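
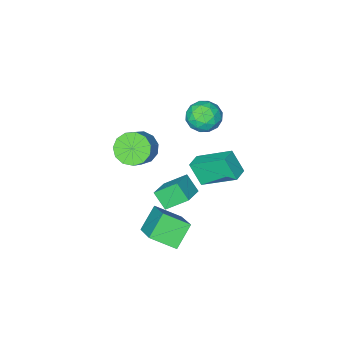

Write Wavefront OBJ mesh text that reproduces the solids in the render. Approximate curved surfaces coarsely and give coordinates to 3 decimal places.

v -3.867 -1.934 2.538
v -3.47 -1.515 3.315
v -3.53 -3.345 3.125
v -3.133 -2.926 3.902
v -4.089 -2.881 3.764
v -4.297 -2.008 3.401
v -2.703 -2.852 3.039
v -2.911 -1.979 2.676
v -2.75 -2.083 3.624
v -3.607 -2.101 4.072
v -3.393 -2.759 2.368
v -4.25 -2.777 2.816
v -3.698 -1.601 2.875
v -3.302 -3.259 3.565
v -3.864 -3.232 3.484
v -3.631 -2.987 3.941
v -4.184 -1.89 2.925
v -3.951 -1.645 3.382
v -4.315 -2.447 3.646
v -3.049 -3.215 3.058
v -2.816 -2.97 3.515
v -3.369 -1.873 2.499
v -3.136 -1.628 2.956
v -2.685 -2.413 2.794
v -3.041 -1.688 3.513
v -2.843 -2.518 3.859
v -2.59 -2.474 3.351
v -2.713 -1.961 3.138
v -3.545 -1.699 3.777
v -3.347 -2.528 4.122
v -3.909 -2.501 4.041
v -4.032 -1.989 3.827
v -3.122 -2.032 3.959
v -3.653 -2.332 2.318
v -3.455 -3.161 2.663
v -2.968 -2.871 2.613
v -3.091 -2.359 2.399
v -4.157 -2.342 2.581
v -3.959 -3.172 2.927
v -4.287 -2.899 3.302
v -4.41 -2.386 3.089
v -3.878 -2.828 2.481
v 1.246 0.852 3.472
v 0.451 1.552 4.292
v 1.133 1.581 2.739
v 0.337 2.281 3.559
v 2.243 1.459 3.921
v 1.447 2.159 4.741
v 2.129 2.188 3.188
v 1.334 2.888 4.008
v -2.643 -0.883 0.177
v -2.432 -1.579 1.338
v -3.64 0.597 1.246
v -3.429 -0.099 2.407
v -1.891 -0.461 0.293
v -1.68 -1.157 1.454
v -2.888 1.019 1.362
v -2.677 0.323 2.523
v 0.083 0.642 -0.086
v 0.742 2.273 1.167
v 1.114 0.967 -1.052
v 1.773 2.598 0.202
v 1.007 -0.258 0.598
v 1.666 1.373 1.852
v 2.038 0.067 -0.367
v 2.697 1.698 0.886
v -0.931 -4.198 0.765
v -0.288 -4.059 0.067
v 0.575 -3.482 0.976
v -0.069 -3.622 1.675
v -0.597 -3.616 0.079
v 0.265 -3.039 0.989
v -1.013 -3.357 0.309
v -0.15 -2.781 1.219
v -1.403 -3.366 0.684
v -0.54 -2.789 1.594
v -1.643 -3.639 1.085
v -0.78 -3.062 1.995
v -1.657 -4.089 1.384
v -0.794 -3.513 2.294
v -1.441 -4.574 1.487
v -0.578 -3.998 2.396
v -1.063 -4.94 1.36
v -0.2 -4.363 2.27
v -0.643 -5.07 1.045
v 0.22 -4.494 1.954
v -0.315 -4.924 0.64
v 0.548 -4.347 1.55
v -0.183 -4.547 0.276
v 0.68 -3.97 1.185
f 1 38 17
f 38 12 41
f 17 41 6
f 38 41 17
f 1 17 13
f 17 6 18
f 13 18 2
f 17 18 13
f 1 13 22
f 13 2 23
f 22 23 8
f 13 23 22
f 1 22 34
f 22 8 37
f 34 37 11
f 22 37 34
f 1 34 38
f 34 11 42
f 38 42 12
f 34 42 38
f 2 18 29
f 18 6 32
f 29 32 10
f 18 32 29
f 6 41 19
f 41 12 40
f 19 40 5
f 41 40 19
f 12 42 39
f 42 11 35
f 39 35 3
f 42 35 39
f 11 37 36
f 37 8 24
f 36 24 7
f 37 24 36
f 8 23 28
f 23 2 25
f 28 25 9
f 23 25 28
f 4 30 16
f 30 10 31
f 16 31 5
f 30 31 16
f 4 16 14
f 16 5 15
f 14 15 3
f 16 15 14
f 4 14 21
f 14 3 20
f 21 20 7
f 14 20 21
f 4 21 26
f 21 7 27
f 26 27 9
f 21 27 26
f 4 26 30
f 26 9 33
f 30 33 10
f 26 33 30
f 5 31 19
f 31 10 32
f 19 32 6
f 31 32 19
f 3 15 39
f 15 5 40
f 39 40 12
f 15 40 39
f 7 20 36
f 20 3 35
f 36 35 11
f 20 35 36
f 9 27 28
f 27 7 24
f 28 24 8
f 27 24 28
f 10 33 29
f 33 9 25
f 29 25 2
f 33 25 29
f 44 46 43
f 47 44 43
f 43 46 45
f 45 47 43
f 44 50 46
f 48 44 47
f 48 50 44
f 46 50 45
f 49 47 45
f 45 50 49
f 49 48 47
f 50 48 49
f 52 54 51
f 55 52 51
f 51 54 53
f 53 55 51
f 52 58 54
f 56 52 55
f 56 58 52
f 54 58 53
f 57 55 53
f 53 58 57
f 57 56 55
f 58 56 57
f 60 62 59
f 63 60 59
f 59 62 61
f 61 63 59
f 60 66 62
f 64 60 63
f 64 66 60
f 62 66 61
f 65 63 61
f 61 66 65
f 65 64 63
f 66 64 65
f 68 67 71
f 68 71 69
f 69 71 72
f 69 72 70
f 71 67 73
f 71 73 72
f 72 73 74
f 72 74 70
f 73 67 75
f 73 75 74
f 74 75 76
f 74 76 70
f 75 67 77
f 75 77 76
f 76 77 78
f 76 78 70
f 77 67 79
f 77 79 78
f 78 79 80
f 78 80 70
f 79 67 81
f 79 81 80
f 80 81 82
f 80 82 70
f 81 67 83
f 81 83 82
f 82 83 84
f 82 84 70
f 83 67 85
f 83 85 84
f 84 85 86
f 84 86 70
f 85 67 87
f 85 87 86
f 86 87 88
f 86 88 70
f 87 67 89
f 87 89 88
f 88 89 90
f 88 90 70
f 89 67 68
f 89 68 90
f 90 68 69
f 90 69 70



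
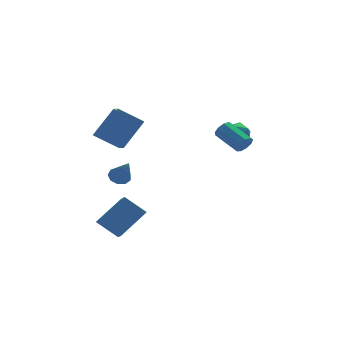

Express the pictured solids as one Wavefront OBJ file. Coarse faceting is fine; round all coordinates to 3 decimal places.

v -2.876 1.362 -0.936
v -2.739 0.317 -0.501
v -4.146 1.556 -0.068
v -4.009 0.511 0.366
v -1.771 2.109 0.514
v -1.634 1.064 0.948
v -3.041 2.303 1.381
v -2.904 1.258 1.816
v -3.196 -2.445 -1.141
v -2.682 -2.568 -1.381
v -2.824 -3.355 0.121
v -2.652 -2.243 -1.156
v -2.877 -2.013 -0.924
v -3.251 -1.985 -0.794
v -3.599 -2.172 -0.826
v -3.758 -2.487 -1.006
v -3.655 -2.783 -1.25
v -3.336 -2.921 -1.442
v -2.952 -2.836 -1.494
v 2.783 -2.695 0.742
v 3.063 -2.744 1.201
v 2.177 -1.654 1.857
v 1.897 -1.605 1.398
v 3.218 -2.487 0.985
v 2.333 -1.398 1.641
v 3.17 -2.328 0.655
v 2.284 -1.239 1.312
v 2.94 -2.34 0.366
v 2.054 -1.251 1.023
v 2.637 -2.518 0.252
v 1.751 -1.429 0.909
v 2.402 -2.779 0.368
v 1.516 -1.69 1.025
v 2.345 -3 0.658
v 1.46 -1.911 1.315
v 2.493 -3.078 0.988
v 1.608 -1.989 1.645
v 2.777 -2.977 1.202
v 1.891 -1.888 1.859
v 2.625 2.48 -0.253
v 3.375 2.458 0.053
v 2.985 1.642 -1.193
v 3.735 1.62 -0.887
v 3.12 1.288 -0.477
v 2.898 1.806 0.104
v 3.462 2.294 -1.244
v 3.24 2.812 -0.663
v 3.892 2.343 -0.559
v 3.68 1.722 -0.085
v 2.68 2.378 -1.055
v 2.468 1.757 -0.581
v -4.341 -2.283 -4.265
v -4.272 -3.093 -3.772
v -3.024 -1.483 -3.137
v -2.955 -2.293 -2.644
v -3.325 -2.727 -5.136
v -3.256 -3.537 -4.643
v -2.008 -1.927 -4.008
v -1.939 -2.737 -3.515
f 2 4 1
f 5 2 1
f 1 4 3
f 3 5 1
f 2 8 4
f 6 2 5
f 6 8 2
f 4 8 3
f 7 5 3
f 3 8 7
f 7 6 5
f 8 6 7
f 10 9 12
f 10 12 11
f 12 9 13
f 12 13 11
f 13 9 14
f 13 14 11
f 14 9 15
f 14 15 11
f 15 9 16
f 15 16 11
f 16 9 17
f 16 17 11
f 17 9 18
f 17 18 11
f 18 9 19
f 18 19 11
f 19 9 10
f 19 10 11
f 21 20 24
f 21 24 22
f 22 24 25
f 22 25 23
f 24 20 26
f 24 26 25
f 25 26 27
f 25 27 23
f 26 20 28
f 26 28 27
f 27 28 29
f 27 29 23
f 28 20 30
f 28 30 29
f 29 30 31
f 29 31 23
f 30 20 32
f 30 32 31
f 31 32 33
f 31 33 23
f 32 20 34
f 32 34 33
f 33 34 35
f 33 35 23
f 34 20 36
f 34 36 35
f 35 36 37
f 35 37 23
f 36 20 38
f 36 38 37
f 37 38 39
f 37 39 23
f 38 20 21
f 38 21 39
f 39 21 22
f 39 22 23
f 40 51 45
f 40 45 41
f 40 41 47
f 40 47 50
f 40 50 51
f 41 45 49
f 45 51 44
f 51 50 42
f 50 47 46
f 47 41 48
f 43 49 44
f 43 44 42
f 43 42 46
f 43 46 48
f 43 48 49
f 44 49 45
f 42 44 51
f 46 42 50
f 48 46 47
f 49 48 41
f 53 55 52
f 56 53 52
f 52 55 54
f 54 56 52
f 53 59 55
f 57 53 56
f 57 59 53
f 55 59 54
f 58 56 54
f 54 59 58
f 58 57 56
f 59 57 58



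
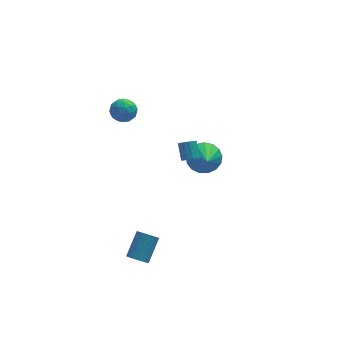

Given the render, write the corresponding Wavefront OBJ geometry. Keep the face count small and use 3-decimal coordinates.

v -2.754 -4.123 -3.806
v -2.34 -3.964 -4.268
v -1.592 -2.917 -3.235
v -2.006 -3.077 -2.774
v -2.535 -3.788 -4.305
v -1.787 -2.741 -3.273
v -2.769 -3.669 -4.257
v -2.02 -2.622 -3.224
v -2.999 -3.629 -4.13
v -2.251 -2.582 -3.097
v -3.188 -3.674 -3.948
v -2.439 -2.627 -2.915
v -3.301 -3.797 -3.741
v -2.553 -2.751 -2.708
v -3.32 -3.977 -3.545
v -2.571 -2.93 -2.512
v -3.241 -4.182 -3.395
v -2.492 -3.135 -2.362
v -3.078 -4.377 -3.316
v -2.329 -3.33 -2.283
v -2.858 -4.528 -3.321
v -2.11 -3.481 -2.288
v -2.621 -4.609 -3.411
v -1.873 -3.562 -2.378
v -2.407 -4.606 -3.569
v -1.659 -3.559 -2.536
v -2.253 -4.52 -3.768
v -1.505 -3.473 -2.735
v -2.185 -4.365 -3.973
v -1.437 -3.318 -2.941
v -2.216 -4.169 -4.15
v -1.468 -3.122 -3.118
v -2.8 3.209 2.992
v -1.981 3.198 2.939
v -2.819 1.882 2.961
v -2 1.871 2.908
v -2.363 2.114 3.603
v -2.351 2.934 3.621
v -2.449 2.146 2.279
v -2.437 2.966 2.297
v -1.764 2.541 2.498
v -1.711 2.522 3.316
v -3.089 2.558 2.584
v -3.036 2.539 3.402
v -2.389 3.32 2.968
v -2.411 1.76 2.932
v -2.624 1.903 3.34
v -2.143 1.897 3.309
v -2.606 3.165 3.369
v -2.125 3.158 3.338
v -2.35 2.521 3.728
v -2.675 1.922 2.562
v -2.194 1.915 2.531
v -2.657 3.183 2.591
v -2.176 3.177 2.56
v -2.45 2.559 2.172
v -1.78 2.927 2.678
v -1.792 2.148 2.66
v -2.055 2.309 2.29
v -2.048 2.791 2.301
v -1.749 2.916 3.158
v -1.76 2.136 3.141
v -1.974 2.279 3.549
v -1.967 2.761 3.56
v -1.622 2.53 2.899
v -3.04 2.944 2.759
v -3.051 2.164 2.742
v -2.833 2.319 2.34
v -2.826 2.801 2.351
v -3.008 2.932 3.24
v -3.02 2.153 3.222
v -2.752 2.289 3.599
v -2.745 2.771 3.61
v -3.178 2.55 3.001
v 0.389 -2.669 3.226
v 0.589 -2.348 2.885
v 0.552 -1.55 3.612
v 0.351 -1.871 3.954
v 0.328 -2.329 2.851
v 0.291 -1.532 3.578
v 0.083 -2.401 2.918
v 0.046 -1.604 3.645
v -0.08 -2.545 3.067
v -0.117 -1.748 3.795
v -0.118 -2.722 3.259
v -0.155 -1.925 3.987
v -0.02 -2.885 3.442
v -0.057 -2.088 4.17
v 0.188 -2.99 3.568
v 0.151 -2.192 4.295
v 0.449 -3.008 3.602
v 0.412 -2.211 4.329
v 0.694 -2.936 3.535
v 0.657 -2.139 4.262
v 0.857 -2.792 3.385
v 0.82 -1.995 4.113
v 0.895 -2.615 3.193
v 0.858 -1.818 3.921
v 0.797 -2.452 3.01
v 0.76 -1.655 3.738
v 2.418 3.944 -3.729
v 3.023 3.397 -4.407
v 2.342 2.596 -2.711
v 3.358 3.615 -4.094
v 3.477 3.907 -3.697
v 3.354 4.208 -3.308
v 3.017 4.449 -3.015
v 2.542 4.574 -2.885
v 2.039 4.554 -2.949
v 1.623 4.394 -3.192
v 1.389 4.132 -3.557
v 1.391 3.826 -3.962
v 1.628 3.547 -4.313
v 2.046 3.359 -4.531
v 2.549 3.305 -4.565
f 2 1 5
f 2 5 3
f 3 5 6
f 3 6 4
f 5 1 7
f 5 7 6
f 6 7 8
f 6 8 4
f 7 1 9
f 7 9 8
f 8 9 10
f 8 10 4
f 9 1 11
f 9 11 10
f 10 11 12
f 10 12 4
f 11 1 13
f 11 13 12
f 12 13 14
f 12 14 4
f 13 1 15
f 13 15 14
f 14 15 16
f 14 16 4
f 15 1 17
f 15 17 16
f 16 17 18
f 16 18 4
f 17 1 19
f 17 19 18
f 18 19 20
f 18 20 4
f 19 1 21
f 19 21 20
f 20 21 22
f 20 22 4
f 21 1 23
f 21 23 22
f 22 23 24
f 22 24 4
f 23 1 25
f 23 25 24
f 24 25 26
f 24 26 4
f 25 1 27
f 25 27 26
f 26 27 28
f 26 28 4
f 27 1 29
f 27 29 28
f 28 29 30
f 28 30 4
f 29 1 31
f 29 31 30
f 30 31 32
f 30 32 4
f 31 1 2
f 31 2 32
f 32 2 3
f 32 3 4
f 33 70 49
f 70 44 73
f 49 73 38
f 70 73 49
f 33 49 45
f 49 38 50
f 45 50 34
f 49 50 45
f 33 45 54
f 45 34 55
f 54 55 40
f 45 55 54
f 33 54 66
f 54 40 69
f 66 69 43
f 54 69 66
f 33 66 70
f 66 43 74
f 70 74 44
f 66 74 70
f 34 50 61
f 50 38 64
f 61 64 42
f 50 64 61
f 38 73 51
f 73 44 72
f 51 72 37
f 73 72 51
f 44 74 71
f 74 43 67
f 71 67 35
f 74 67 71
f 43 69 68
f 69 40 56
f 68 56 39
f 69 56 68
f 40 55 60
f 55 34 57
f 60 57 41
f 55 57 60
f 36 62 48
f 62 42 63
f 48 63 37
f 62 63 48
f 36 48 46
f 48 37 47
f 46 47 35
f 48 47 46
f 36 46 53
f 46 35 52
f 53 52 39
f 46 52 53
f 36 53 58
f 53 39 59
f 58 59 41
f 53 59 58
f 36 58 62
f 58 41 65
f 62 65 42
f 58 65 62
f 37 63 51
f 63 42 64
f 51 64 38
f 63 64 51
f 35 47 71
f 47 37 72
f 71 72 44
f 47 72 71
f 39 52 68
f 52 35 67
f 68 67 43
f 52 67 68
f 41 59 60
f 59 39 56
f 60 56 40
f 59 56 60
f 42 65 61
f 65 41 57
f 61 57 34
f 65 57 61
f 76 75 79
f 76 79 77
f 77 79 80
f 77 80 78
f 79 75 81
f 79 81 80
f 80 81 82
f 80 82 78
f 81 75 83
f 81 83 82
f 82 83 84
f 82 84 78
f 83 75 85
f 83 85 84
f 84 85 86
f 84 86 78
f 85 75 87
f 85 87 86
f 86 87 88
f 86 88 78
f 87 75 89
f 87 89 88
f 88 89 90
f 88 90 78
f 89 75 91
f 89 91 90
f 90 91 92
f 90 92 78
f 91 75 93
f 91 93 92
f 92 93 94
f 92 94 78
f 93 75 95
f 93 95 94
f 94 95 96
f 94 96 78
f 95 75 97
f 95 97 96
f 96 97 98
f 96 98 78
f 97 75 99
f 97 99 98
f 98 99 100
f 98 100 78
f 99 75 76
f 99 76 100
f 100 76 77
f 100 77 78
f 102 101 104
f 102 104 103
f 104 101 105
f 104 105 103
f 105 101 106
f 105 106 103
f 106 101 107
f 106 107 103
f 107 101 108
f 107 108 103
f 108 101 109
f 108 109 103
f 109 101 110
f 109 110 103
f 110 101 111
f 110 111 103
f 111 101 112
f 111 112 103
f 112 101 113
f 112 113 103
f 113 101 114
f 113 114 103
f 114 101 115
f 114 115 103
f 115 101 102
f 115 102 103



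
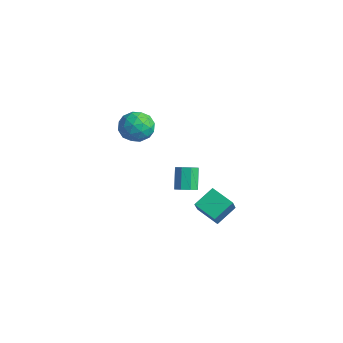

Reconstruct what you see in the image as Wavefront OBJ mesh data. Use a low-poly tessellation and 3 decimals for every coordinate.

v 3.975 -1.598 -0.023
v 2.765 -1.971 0.499
v 3.935 -0.458 0.7
v 2.725 -0.831 1.222
v 4.695 -2.309 1.138
v 3.485 -2.682 1.66
v 4.655 -1.169 1.861
v 3.445 -1.542 2.383
v 1.884 -2.053 1.528
v 2.415 -2.148 1.872
v 1.787 -1.662 2.976
v 1.256 -1.567 2.632
v 2.401 -1.703 1.668
v 1.773 -1.217 2.772
v 2.084 -1.463 1.382
v 1.456 -0.977 2.486
v 1.65 -1.569 1.181
v 1.022 -1.082 2.285
v 1.353 -1.958 1.184
v 0.725 -1.472 2.288
v 1.367 -2.403 1.388
v 0.739 -1.917 2.492
v 1.684 -2.643 1.674
v 1.056 -2.157 2.778
v 2.118 -2.538 1.875
v 1.49 -2.051 2.979
v -2.83 -1.045 4.054
v -2.217 -1.883 4.135
v -3.663 -1.777 2.785
v -3.05 -2.615 2.866
v -3.736 -2.397 3.618
v -3.221 -1.945 4.402
v -2.659 -1.715 2.518
v -2.144 -1.263 3.302
v -2.111 -2.297 3.186
v -2.777 -2.718 3.866
v -3.103 -0.942 3.054
v -3.769 -1.363 3.734
v -2.451 -1.4 4.205
v -3.429 -2.26 2.715
v -3.833 -2.132 3.157
v -3.472 -2.625 3.204
v -3.041 -1.436 4.363
v -2.681 -1.928 4.41
v -3.573 -2.231 4.107
v -3.199 -1.732 2.51
v -2.839 -2.224 2.557
v -2.408 -1.035 3.716
v -2.047 -1.528 3.763
v -2.307 -1.429 2.813
v -2.028 -2.135 3.695
v -2.517 -2.566 2.95
v -2.287 -2.037 2.745
v -1.985 -1.771 3.206
v -2.419 -2.383 4.095
v -2.909 -2.813 3.35
v -3.312 -2.685 3.792
v -3.01 -2.42 4.252
v -2.357 -2.626 3.537
v -2.971 -0.847 3.57
v -3.461 -1.277 2.825
v -2.87 -1.24 2.668
v -2.568 -0.975 3.128
v -3.363 -1.094 3.97
v -3.852 -1.525 3.225
v -3.895 -1.889 3.714
v -3.593 -1.623 4.175
v -3.523 -1.034 3.383
f 2 4 1
f 5 2 1
f 1 4 3
f 3 5 1
f 2 8 4
f 6 2 5
f 6 8 2
f 4 8 3
f 7 5 3
f 3 8 7
f 7 6 5
f 8 6 7
f 10 9 13
f 10 13 11
f 11 13 14
f 11 14 12
f 13 9 15
f 13 15 14
f 14 15 16
f 14 16 12
f 15 9 17
f 15 17 16
f 16 17 18
f 16 18 12
f 17 9 19
f 17 19 18
f 18 19 20
f 18 20 12
f 19 9 21
f 19 21 20
f 20 21 22
f 20 22 12
f 21 9 23
f 21 23 22
f 22 23 24
f 22 24 12
f 23 9 25
f 23 25 24
f 24 25 26
f 24 26 12
f 25 9 10
f 25 10 26
f 26 10 11
f 26 11 12
f 27 64 43
f 64 38 67
f 43 67 32
f 64 67 43
f 27 43 39
f 43 32 44
f 39 44 28
f 43 44 39
f 27 39 48
f 39 28 49
f 48 49 34
f 39 49 48
f 27 48 60
f 48 34 63
f 60 63 37
f 48 63 60
f 27 60 64
f 60 37 68
f 64 68 38
f 60 68 64
f 28 44 55
f 44 32 58
f 55 58 36
f 44 58 55
f 32 67 45
f 67 38 66
f 45 66 31
f 67 66 45
f 38 68 65
f 68 37 61
f 65 61 29
f 68 61 65
f 37 63 62
f 63 34 50
f 62 50 33
f 63 50 62
f 34 49 54
f 49 28 51
f 54 51 35
f 49 51 54
f 30 56 42
f 56 36 57
f 42 57 31
f 56 57 42
f 30 42 40
f 42 31 41
f 40 41 29
f 42 41 40
f 30 40 47
f 40 29 46
f 47 46 33
f 40 46 47
f 30 47 52
f 47 33 53
f 52 53 35
f 47 53 52
f 30 52 56
f 52 35 59
f 56 59 36
f 52 59 56
f 31 57 45
f 57 36 58
f 45 58 32
f 57 58 45
f 29 41 65
f 41 31 66
f 65 66 38
f 41 66 65
f 33 46 62
f 46 29 61
f 62 61 37
f 46 61 62
f 35 53 54
f 53 33 50
f 54 50 34
f 53 50 54
f 36 59 55
f 59 35 51
f 55 51 28
f 59 51 55



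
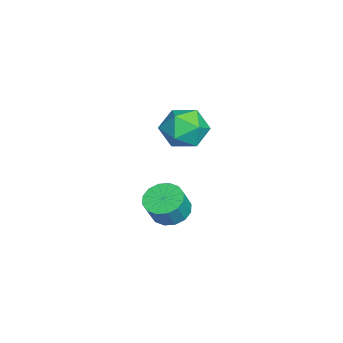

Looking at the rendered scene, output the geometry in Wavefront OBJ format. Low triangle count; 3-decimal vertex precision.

v -2.13 0.322 -3.4
v -1.439 0.147 -3.805
v -0.939 -0.097 -2.844
v -1.63 0.078 -2.44
v -1.411 0.561 -3.714
v -0.911 0.316 -2.754
v -1.576 0.911 -3.539
v -1.076 0.666 -2.579
v -1.89 1.103 -3.327
v -1.389 0.858 -2.366
v -2.267 1.086 -3.134
v -1.767 0.841 -2.174
v -2.609 0.864 -3.013
v -2.108 0.62 -2.053
v -2.821 0.497 -2.996
v -2.321 0.253 -2.035
v -2.849 0.084 -3.086
v -2.349 -0.161 -2.126
v -2.684 -0.266 -3.261
v -2.184 -0.511 -2.301
v -2.371 -0.458 -3.474
v -1.87 -0.703 -2.513
v -1.993 -0.441 -3.666
v -1.493 -0.686 -2.706
v -1.652 -0.22 -3.787
v -1.151 -0.464 -2.827
v -2.38 1.154 1.541
v -1.776 1.32 2.332
v -1.144 0.44 0.748
v -0.54 0.606 1.539
v -1.292 -0.063 1.61
v -2.056 0.378 2.101
v -0.864 1.382 0.979
v -1.628 1.823 1.47
v -0.839 1.461 1.985
v -1.104 0.568 2.375
v -1.816 1.192 0.705
v -2.081 0.299 1.095
f 2 1 5
f 2 5 3
f 3 5 6
f 3 6 4
f 5 1 7
f 5 7 6
f 6 7 8
f 6 8 4
f 7 1 9
f 7 9 8
f 8 9 10
f 8 10 4
f 9 1 11
f 9 11 10
f 10 11 12
f 10 12 4
f 11 1 13
f 11 13 12
f 12 13 14
f 12 14 4
f 13 1 15
f 13 15 14
f 14 15 16
f 14 16 4
f 15 1 17
f 15 17 16
f 16 17 18
f 16 18 4
f 17 1 19
f 17 19 18
f 18 19 20
f 18 20 4
f 19 1 21
f 19 21 20
f 20 21 22
f 20 22 4
f 21 1 23
f 21 23 22
f 22 23 24
f 22 24 4
f 23 1 25
f 23 25 24
f 24 25 26
f 24 26 4
f 25 1 2
f 25 2 26
f 26 2 3
f 26 3 4
f 27 38 32
f 27 32 28
f 27 28 34
f 27 34 37
f 27 37 38
f 28 32 36
f 32 38 31
f 38 37 29
f 37 34 33
f 34 28 35
f 30 36 31
f 30 31 29
f 30 29 33
f 30 33 35
f 30 35 36
f 31 36 32
f 29 31 38
f 33 29 37
f 35 33 34
f 36 35 28



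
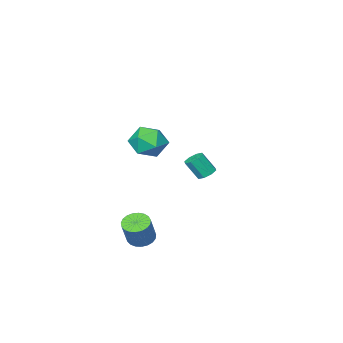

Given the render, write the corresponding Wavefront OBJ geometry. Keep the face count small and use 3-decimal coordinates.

v -4.212 -2.964 -2.84
v -3.664 -3.003 -3.104
v -3.16 -3.516 -1.985
v -3.708 -3.476 -1.72
v -3.729 -2.595 -2.888
v -3.225 -3.107 -1.769
v -4.077 -2.402 -2.643
v -3.573 -2.915 -1.524
v -4.504 -2.539 -2.514
v -4 -3.051 -1.394
v -4.76 -2.924 -2.575
v -4.256 -3.437 -1.456
v -4.695 -3.333 -2.791
v -4.191 -3.845 -1.672
v -4.347 -3.525 -3.036
v -3.843 -4.038 -1.917
v -3.92 -3.389 -3.166
v -3.416 -3.901 -2.046
v 3.038 2.07 2.876
v 3.563 1.309 3.42
v 1.957 0.871 2.24
v 2.482 0.11 2.784
v 1.896 0.838 3.31
v 2.564 1.579 3.703
v 2.956 0.601 1.957
v 3.624 1.342 2.35
v 3.512 0.401 2.852
v 2.857 0.548 3.688
v 2.663 1.632 1.972
v 2.008 1.779 2.808
v 2.231 -0.249 -4.536
v 2.899 -0.538 -4.756
v 3.536 -0.14 -3.343
v 2.869 0.149 -3.124
v 2.923 -0.238 -4.851
v 3.56 0.16 -3.439
v 2.827 0.06 -4.892
v 3.465 0.458 -3.48
v 2.629 0.305 -4.872
v 3.266 0.703 -3.459
v 2.361 0.454 -4.793
v 2.999 0.852 -3.381
v 2.072 0.482 -4.67
v 2.709 0.88 -3.258
v 1.809 0.383 -4.524
v 2.446 0.781 -3.111
v 1.62 0.175 -4.38
v 2.257 0.573 -2.967
v 1.537 -0.107 -4.263
v 2.174 0.291 -2.85
v 1.573 -0.413 -4.193
v 2.21 -0.015 -2.781
v 1.724 -0.691 -4.183
v 2.361 -0.292 -2.77
v 1.962 -0.892 -4.234
v 2.599 -0.494 -2.821
v 2.247 -0.982 -4.337
v 2.884 -0.584 -2.924
v 2.529 -0.946 -4.474
v 3.166 -0.548 -3.061
v 2.76 -0.789 -4.622
v 3.397 -0.391 -3.21
f 2 1 5
f 2 5 3
f 3 5 6
f 3 6 4
f 5 1 7
f 5 7 6
f 6 7 8
f 6 8 4
f 7 1 9
f 7 9 8
f 8 9 10
f 8 10 4
f 9 1 11
f 9 11 10
f 10 11 12
f 10 12 4
f 11 1 13
f 11 13 12
f 12 13 14
f 12 14 4
f 13 1 15
f 13 15 14
f 14 15 16
f 14 16 4
f 15 1 17
f 15 17 16
f 16 17 18
f 16 18 4
f 17 1 2
f 17 2 18
f 18 2 3
f 18 3 4
f 19 30 24
f 19 24 20
f 19 20 26
f 19 26 29
f 19 29 30
f 20 24 28
f 24 30 23
f 30 29 21
f 29 26 25
f 26 20 27
f 22 28 23
f 22 23 21
f 22 21 25
f 22 25 27
f 22 27 28
f 23 28 24
f 21 23 30
f 25 21 29
f 27 25 26
f 28 27 20
f 32 31 35
f 32 35 33
f 33 35 36
f 33 36 34
f 35 31 37
f 35 37 36
f 36 37 38
f 36 38 34
f 37 31 39
f 37 39 38
f 38 39 40
f 38 40 34
f 39 31 41
f 39 41 40
f 40 41 42
f 40 42 34
f 41 31 43
f 41 43 42
f 42 43 44
f 42 44 34
f 43 31 45
f 43 45 44
f 44 45 46
f 44 46 34
f 45 31 47
f 45 47 46
f 46 47 48
f 46 48 34
f 47 31 49
f 47 49 48
f 48 49 50
f 48 50 34
f 49 31 51
f 49 51 50
f 50 51 52
f 50 52 34
f 51 31 53
f 51 53 52
f 52 53 54
f 52 54 34
f 53 31 55
f 53 55 54
f 54 55 56
f 54 56 34
f 55 31 57
f 55 57 56
f 56 57 58
f 56 58 34
f 57 31 59
f 57 59 58
f 58 59 60
f 58 60 34
f 59 31 61
f 59 61 60
f 60 61 62
f 60 62 34
f 61 31 32
f 61 32 62
f 62 32 33
f 62 33 34



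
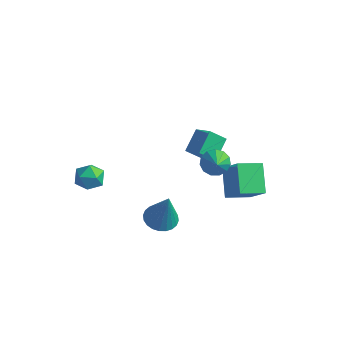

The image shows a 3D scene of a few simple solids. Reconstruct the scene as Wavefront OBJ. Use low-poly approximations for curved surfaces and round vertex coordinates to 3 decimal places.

v 3.204 0.296 -4.394
v 4.415 -0.163 -2.883
v 2.272 1.419 -3.306
v 3.483 0.96 -1.795
v 4.077 1.38 -4.765
v 5.288 0.921 -3.254
v 3.145 2.503 -3.677
v 4.356 2.044 -2.166
v -2.997 -2.966 -2.434
v -2.47 -3.007 -3.155
v -2.71 -4.353 -2.145
v -2.183 -4.394 -2.866
v -1.935 -3.908 -2.158
v -2.113 -3.05 -2.337
v -3.067 -4.31 -2.963
v -3.245 -3.452 -3.142
v -2.513 -3.837 -3.482
v -1.814 -3.589 -2.984
v -3.366 -3.771 -2.316
v -2.667 -3.523 -1.818
v 1.492 -3.064 -4.263
v 2.383 -2.926 -4.493
v 2.048 -3.136 -2.157
v 2.267 -2.584 -4.451
v 2.033 -2.316 -4.38
v 1.717 -2.162 -4.292
v 1.366 -2.145 -4.199
v 1.035 -2.267 -4.115
v 0.774 -2.512 -4.055
v 0.621 -2.84 -4.026
v 0.602 -3.202 -4.033
v 0.718 -3.543 -4.076
v 0.952 -3.811 -4.147
v 1.268 -3.966 -4.235
v 1.618 -3.983 -4.328
v 1.949 -3.86 -4.411
v 2.211 -3.616 -4.472
v 2.363 -3.288 -4.501
v 3.392 -0.974 -0.121
v 4.058 -0.566 -0.236
v 4.088 -1.846 0.821
v 3.847 -0.369 0.103
v 3.491 -0.364 0.371
v 3.104 -0.553 0.482
v 2.808 -0.876 0.403
v 2.697 -1.23 0.157
v 2.807 -1.503 -0.177
v 3.102 -1.608 -0.493
v 3.49 -1.512 -0.691
v 3.846 -1.245 -0.708
v 4.057 -0.892 -0.538
v 1.058 -0.252 -1.097
v 2.157 -0.592 -0.353
v 0.905 0.942 -0.326
v 2.004 0.602 0.418
v 1.716 0.298 -1.818
v 2.815 -0.042 -1.074
v 1.563 1.492 -1.047
v 2.662 1.152 -0.303
f 2 4 1
f 5 2 1
f 1 4 3
f 3 5 1
f 2 8 4
f 6 2 5
f 6 8 2
f 4 8 3
f 7 5 3
f 3 8 7
f 7 6 5
f 8 6 7
f 9 20 14
f 9 14 10
f 9 10 16
f 9 16 19
f 9 19 20
f 10 14 18
f 14 20 13
f 20 19 11
f 19 16 15
f 16 10 17
f 12 18 13
f 12 13 11
f 12 11 15
f 12 15 17
f 12 17 18
f 13 18 14
f 11 13 20
f 15 11 19
f 17 15 16
f 18 17 10
f 22 21 24
f 22 24 23
f 24 21 25
f 24 25 23
f 25 21 26
f 25 26 23
f 26 21 27
f 26 27 23
f 27 21 28
f 27 28 23
f 28 21 29
f 28 29 23
f 29 21 30
f 29 30 23
f 30 21 31
f 30 31 23
f 31 21 32
f 31 32 23
f 32 21 33
f 32 33 23
f 33 21 34
f 33 34 23
f 34 21 35
f 34 35 23
f 35 21 36
f 35 36 23
f 36 21 37
f 36 37 23
f 37 21 38
f 37 38 23
f 38 21 22
f 38 22 23
f 40 39 42
f 40 42 41
f 42 39 43
f 42 43 41
f 43 39 44
f 43 44 41
f 44 39 45
f 44 45 41
f 45 39 46
f 45 46 41
f 46 39 47
f 46 47 41
f 47 39 48
f 47 48 41
f 48 39 49
f 48 49 41
f 49 39 50
f 49 50 41
f 50 39 51
f 50 51 41
f 51 39 40
f 51 40 41
f 53 55 52
f 56 53 52
f 52 55 54
f 54 56 52
f 53 59 55
f 57 53 56
f 57 59 53
f 55 59 54
f 58 56 54
f 54 59 58
f 58 57 56
f 59 57 58



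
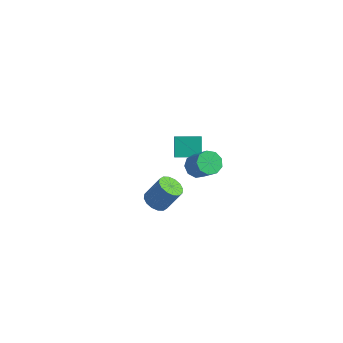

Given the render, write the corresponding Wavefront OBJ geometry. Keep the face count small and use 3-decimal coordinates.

v 0.44 2.985 -3.243
v 1.088 2.835 -3.834
v 2.308 2.406 -2.389
v 1.66 2.555 -1.797
v 1.092 3.419 -3.664
v 2.312 2.99 -2.219
v 0.791 3.801 -3.297
v 2.011 3.371 -1.852
v 0.326 3.8 -2.904
v 1.546 3.371 -1.459
v -0.086 3.418 -2.67
v 1.134 2.988 -1.225
v -0.252 2.833 -2.704
v 0.969 2.404 -1.258
v -0.094 2.319 -2.99
v 1.126 1.89 -1.544
v 0.314 2.117 -3.394
v 1.534 1.687 -1.948
v 0.78 2.32 -3.728
v 2.001 1.891 -2.282
v -2.31 4.353 -2.872
v -1.665 3.493 -1.784
v -0.929 5.361 -2.894
v -0.284 4.501 -1.806
v -1.676 3.459 -3.954
v -1.031 2.599 -2.866
v -0.295 4.467 -3.976
v 0.35 3.607 -2.888
v 2.338 -4.144 0.459
v 3.052 -4.004 0.06
v 3.757 -3.435 1.523
v 3.042 -3.576 1.921
v 2.831 -3.637 0.024
v 3.535 -3.069 1.487
v 2.477 -3.407 0.105
v 3.182 -2.838 1.567
v 2.087 -3.374 0.28
v 2.791 -2.805 1.743
v 1.763 -3.547 0.503
v 2.468 -2.978 1.966
v 1.594 -3.881 0.715
v 2.298 -3.312 2.177
v 1.623 -4.285 0.857
v 2.328 -3.716 2.32
v 1.845 -4.651 0.893
v 2.549 -4.083 2.356
v 2.198 -4.882 0.813
v 2.903 -4.313 2.275
v 2.589 -4.915 0.637
v 3.293 -4.346 2.1
v 2.912 -4.742 0.414
v 3.617 -4.173 1.877
v 3.082 -4.408 0.203
v 3.786 -3.839 1.665
f 2 1 5
f 2 5 3
f 3 5 6
f 3 6 4
f 5 1 7
f 5 7 6
f 6 7 8
f 6 8 4
f 7 1 9
f 7 9 8
f 8 9 10
f 8 10 4
f 9 1 11
f 9 11 10
f 10 11 12
f 10 12 4
f 11 1 13
f 11 13 12
f 12 13 14
f 12 14 4
f 13 1 15
f 13 15 14
f 14 15 16
f 14 16 4
f 15 1 17
f 15 17 16
f 16 17 18
f 16 18 4
f 17 1 19
f 17 19 18
f 18 19 20
f 18 20 4
f 19 1 2
f 19 2 20
f 20 2 3
f 20 3 4
f 22 24 21
f 25 22 21
f 21 24 23
f 23 25 21
f 22 28 24
f 26 22 25
f 26 28 22
f 24 28 23
f 27 25 23
f 23 28 27
f 27 26 25
f 28 26 27
f 30 29 33
f 30 33 31
f 31 33 34
f 31 34 32
f 33 29 35
f 33 35 34
f 34 35 36
f 34 36 32
f 35 29 37
f 35 37 36
f 36 37 38
f 36 38 32
f 37 29 39
f 37 39 38
f 38 39 40
f 38 40 32
f 39 29 41
f 39 41 40
f 40 41 42
f 40 42 32
f 41 29 43
f 41 43 42
f 42 43 44
f 42 44 32
f 43 29 45
f 43 45 44
f 44 45 46
f 44 46 32
f 45 29 47
f 45 47 46
f 46 47 48
f 46 48 32
f 47 29 49
f 47 49 48
f 48 49 50
f 48 50 32
f 49 29 51
f 49 51 50
f 50 51 52
f 50 52 32
f 51 29 53
f 51 53 52
f 52 53 54
f 52 54 32
f 53 29 30
f 53 30 54
f 54 30 31
f 54 31 32



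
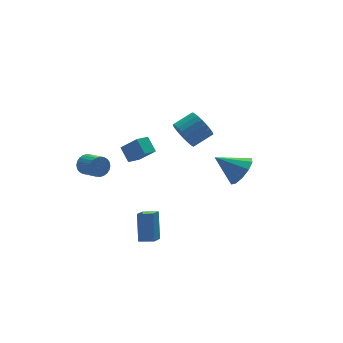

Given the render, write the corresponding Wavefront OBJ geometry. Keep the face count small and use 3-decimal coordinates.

v 4.605 -0.969 -1.696
v 5.078 -1.337 -0.821
v 3.335 -0.151 -0.664
v 5.34 -0.754 -0.963
v 5.321 -0.252 -1.384
v 5.028 -0.025 -1.925
v 4.574 -0.158 -2.378
v 4.132 -0.602 -2.57
v 3.871 -1.185 -2.429
v 3.89 -1.687 -2.008
v 4.182 -1.914 -1.467
v 4.636 -1.781 -1.014
v -3.19 2.683 -1.096
v -2.812 2.979 -0.6
v -2.492 1.813 -0.149
v -2.87 1.517 -0.644
v -3.052 2.96 -0.479
v -2.731 1.794 -0.028
v -3.312 2.898 -0.452
v -2.992 1.733 -0
v -3.555 2.804 -0.523
v -3.234 1.639 -0.071
v -3.741 2.692 -0.681
v -3.421 1.527 -0.229
v -3.844 2.578 -0.902
v -3.524 1.413 -0.45
v -3.847 2.48 -1.153
v -3.527 1.315 -0.701
v -3.751 2.413 -1.395
v -3.43 1.248 -0.943
v -3.568 2.387 -1.591
v -3.248 1.221 -1.14
v -3.329 2.406 -1.712
v -3.008 1.24 -1.261
v -3.068 2.467 -1.74
v -2.748 1.302 -1.288
v -2.826 2.561 -1.669
v -2.505 1.396 -1.217
v -2.639 2.673 -1.511
v -2.319 1.508 -1.059
v -2.536 2.787 -1.29
v -2.216 1.622 -0.838
v -2.533 2.885 -1.039
v -2.213 1.72 -0.587
v -2.63 2.952 -0.797
v -2.309 1.787 -0.345
v -2.203 -4.226 -3.031
v -1.873 -3.346 -1.508
v -2.919 -3.731 -3.162
v -2.589 -2.851 -1.639
v -1.491 -3.369 -3.681
v -1.161 -2.489 -2.158
v -2.207 -2.874 -3.812
v -1.877 -1.994 -2.289
v 2.189 1.506 0.443
v 2.565 1.804 -0.388
v 3.807 1.893 0.206
v 3.431 1.594 1.037
v 2.458 2.149 -0.217
v 3.701 2.237 0.377
v 2.305 2.382 0.069
v 3.548 2.47 0.663
v 2.132 2.464 0.419
v 3.375 2.552 1.013
v 1.969 2.38 0.773
v 3.211 2.468 1.367
v 1.843 2.145 1.071
v 3.086 2.233 1.665
v 1.778 1.799 1.26
v 3.02 1.888 1.853
v 1.783 1.403 1.307
v 3.026 1.491 1.901
v 1.859 1.025 1.205
v 3.101 1.113 1.799
v 1.991 0.729 0.972
v 3.234 0.817 1.566
v 2.158 0.568 0.647
v 3.4 0.656 1.241
v 2.33 0.569 0.287
v 3.573 0.658 0.88
v 2.478 0.732 -0.047
v 3.72 0.821 0.547
v 2.575 1.029 -0.295
v 3.818 1.117 0.299
v 2.606 1.408 -0.416
v 3.849 1.497 0.178
v -1.74 -2.024 2.436
v -1.842 -1.23 3.115
v -2.367 -1.272 1.463
v -2.468 -0.478 2.143
v -0.952 -1.702 2.177
v -1.053 -0.908 2.857
v -1.578 -0.95 1.205
v -1.68 -0.156 1.884
f 2 1 4
f 2 4 3
f 4 1 5
f 4 5 3
f 5 1 6
f 5 6 3
f 6 1 7
f 6 7 3
f 7 1 8
f 7 8 3
f 8 1 9
f 8 9 3
f 9 1 10
f 9 10 3
f 10 1 11
f 10 11 3
f 11 1 12
f 11 12 3
f 12 1 2
f 12 2 3
f 14 13 17
f 14 17 15
f 15 17 18
f 15 18 16
f 17 13 19
f 17 19 18
f 18 19 20
f 18 20 16
f 19 13 21
f 19 21 20
f 20 21 22
f 20 22 16
f 21 13 23
f 21 23 22
f 22 23 24
f 22 24 16
f 23 13 25
f 23 25 24
f 24 25 26
f 24 26 16
f 25 13 27
f 25 27 26
f 26 27 28
f 26 28 16
f 27 13 29
f 27 29 28
f 28 29 30
f 28 30 16
f 29 13 31
f 29 31 30
f 30 31 32
f 30 32 16
f 31 13 33
f 31 33 32
f 32 33 34
f 32 34 16
f 33 13 35
f 33 35 34
f 34 35 36
f 34 36 16
f 35 13 37
f 35 37 36
f 36 37 38
f 36 38 16
f 37 13 39
f 37 39 38
f 38 39 40
f 38 40 16
f 39 13 41
f 39 41 40
f 40 41 42
f 40 42 16
f 41 13 43
f 41 43 42
f 42 43 44
f 42 44 16
f 43 13 45
f 43 45 44
f 44 45 46
f 44 46 16
f 45 13 14
f 45 14 46
f 46 14 15
f 46 15 16
f 48 50 47
f 51 48 47
f 47 50 49
f 49 51 47
f 48 54 50
f 52 48 51
f 52 54 48
f 50 54 49
f 53 51 49
f 49 54 53
f 53 52 51
f 54 52 53
f 56 55 59
f 56 59 57
f 57 59 60
f 57 60 58
f 59 55 61
f 59 61 60
f 60 61 62
f 60 62 58
f 61 55 63
f 61 63 62
f 62 63 64
f 62 64 58
f 63 55 65
f 63 65 64
f 64 65 66
f 64 66 58
f 65 55 67
f 65 67 66
f 66 67 68
f 66 68 58
f 67 55 69
f 67 69 68
f 68 69 70
f 68 70 58
f 69 55 71
f 69 71 70
f 70 71 72
f 70 72 58
f 71 55 73
f 71 73 72
f 72 73 74
f 72 74 58
f 73 55 75
f 73 75 74
f 74 75 76
f 74 76 58
f 75 55 77
f 75 77 76
f 76 77 78
f 76 78 58
f 77 55 79
f 77 79 78
f 78 79 80
f 78 80 58
f 79 55 81
f 79 81 80
f 80 81 82
f 80 82 58
f 81 55 83
f 81 83 82
f 82 83 84
f 82 84 58
f 83 55 85
f 83 85 84
f 84 85 86
f 84 86 58
f 85 55 56
f 85 56 86
f 86 56 57
f 86 57 58
f 88 90 87
f 91 88 87
f 87 90 89
f 89 91 87
f 88 94 90
f 92 88 91
f 92 94 88
f 90 94 89
f 93 91 89
f 89 94 93
f 93 92 91
f 94 92 93



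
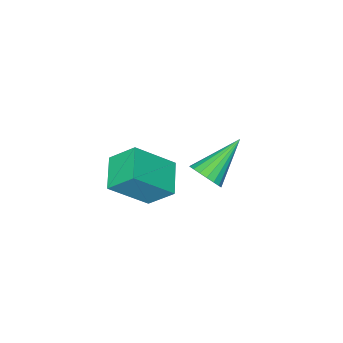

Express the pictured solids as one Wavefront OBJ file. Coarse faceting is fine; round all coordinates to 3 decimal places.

v 2.931 -1.15 -1.681
v 2.505 -0.309 -0.801
v 3.84 -0.225 -2.125
v 3.413 0.616 -1.245
v 4.187 -1.796 -0.455
v 3.76 -0.955 0.425
v 5.095 -0.871 -0.899
v 4.669 -0.03 -0.019
v 0.991 -0.42 -2.672
v 1.285 -0.887 -2.225
v -0.651 -0.38 -1.548
v 1.374 -0.608 -2.106
v 1.388 -0.293 -2.098
v 1.322 -0.002 -2.204
v 1.191 0.205 -2.403
v 1.02 0.289 -2.655
v 0.843 0.232 -2.911
v 0.696 0.046 -3.119
v 0.607 -0.233 -3.239
v 0.593 -0.548 -3.247
v 0.659 -0.839 -3.141
v 0.79 -1.046 -2.942
v 0.961 -1.13 -2.69
v 1.138 -1.073 -2.434
f 2 4 1
f 5 2 1
f 1 4 3
f 3 5 1
f 2 8 4
f 6 2 5
f 6 8 2
f 4 8 3
f 7 5 3
f 3 8 7
f 7 6 5
f 8 6 7
f 10 9 12
f 10 12 11
f 12 9 13
f 12 13 11
f 13 9 14
f 13 14 11
f 14 9 15
f 14 15 11
f 15 9 16
f 15 16 11
f 16 9 17
f 16 17 11
f 17 9 18
f 17 18 11
f 18 9 19
f 18 19 11
f 19 9 20
f 19 20 11
f 20 9 21
f 20 21 11
f 21 9 22
f 21 22 11
f 22 9 23
f 22 23 11
f 23 9 24
f 23 24 11
f 24 9 10
f 24 10 11



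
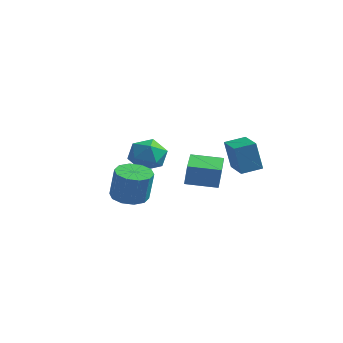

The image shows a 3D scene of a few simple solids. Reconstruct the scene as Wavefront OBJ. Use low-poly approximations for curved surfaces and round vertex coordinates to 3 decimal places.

v 0.419 1.138 -2.744
v 0.211 0.948 -1.414
v 0.926 1.871 -2.56
v 0.717 1.681 -1.23
v 1.383 0.459 -2.69
v 1.174 0.269 -1.36
v 1.889 1.192 -2.506
v 1.681 1.002 -1.176
v -3.807 2.118 -3.141
v -3.087 1.669 -2.828
v -4.513 0.851 -3.332
v -3.793 0.402 -3.019
v -4.285 0.914 -2.459
v -3.848 1.697 -2.341
v -3.752 0.823 -3.819
v -3.315 1.606 -3.701
v -3.053 0.869 -3.247
v -3.382 0.925 -2.407
v -4.218 1.595 -3.753
v -4.547 1.651 -2.913
v -0.072 -1.04 -2.441
v 0.023 -0.983 -1.537
v 1.009 -0.355 -2.598
v 1.104 -0.298 -1.694
v 0.816 -2.442 -2.446
v 0.911 -2.385 -1.542
v 1.897 -1.757 -2.603
v 1.992 -1.7 -1.699
v -2.463 -1.615 -4.135
v -1.835 -1.169 -4.254
v -1.509 -1.258 -2.864
v -2.137 -1.705 -2.745
v -2.206 -0.879 -4.148
v -1.879 -0.968 -2.759
v -2.675 -0.871 -4.037
v -2.348 -0.96 -2.648
v -3.063 -1.147 -3.964
v -2.737 -1.236 -2.574
v -3.222 -1.602 -3.956
v -2.896 -1.691 -2.566
v -3.091 -2.062 -4.016
v -2.765 -2.151 -2.626
v -2.721 -2.352 -4.121
v -2.394 -2.441 -2.732
v -2.252 -2.36 -4.232
v -1.925 -2.449 -2.843
v -1.863 -2.084 -4.306
v -1.537 -2.173 -2.916
v -1.704 -1.629 -4.314
v -1.378 -1.718 -2.924
f 2 4 1
f 5 2 1
f 1 4 3
f 3 5 1
f 2 8 4
f 6 2 5
f 6 8 2
f 4 8 3
f 7 5 3
f 3 8 7
f 7 6 5
f 8 6 7
f 9 20 14
f 9 14 10
f 9 10 16
f 9 16 19
f 9 19 20
f 10 14 18
f 14 20 13
f 20 19 11
f 19 16 15
f 16 10 17
f 12 18 13
f 12 13 11
f 12 11 15
f 12 15 17
f 12 17 18
f 13 18 14
f 11 13 20
f 15 11 19
f 17 15 16
f 18 17 10
f 22 24 21
f 25 22 21
f 21 24 23
f 23 25 21
f 22 28 24
f 26 22 25
f 26 28 22
f 24 28 23
f 27 25 23
f 23 28 27
f 27 26 25
f 28 26 27
f 30 29 33
f 30 33 31
f 31 33 34
f 31 34 32
f 33 29 35
f 33 35 34
f 34 35 36
f 34 36 32
f 35 29 37
f 35 37 36
f 36 37 38
f 36 38 32
f 37 29 39
f 37 39 38
f 38 39 40
f 38 40 32
f 39 29 41
f 39 41 40
f 40 41 42
f 40 42 32
f 41 29 43
f 41 43 42
f 42 43 44
f 42 44 32
f 43 29 45
f 43 45 44
f 44 45 46
f 44 46 32
f 45 29 47
f 45 47 46
f 46 47 48
f 46 48 32
f 47 29 49
f 47 49 48
f 48 49 50
f 48 50 32
f 49 29 30
f 49 30 50
f 50 30 31
f 50 31 32



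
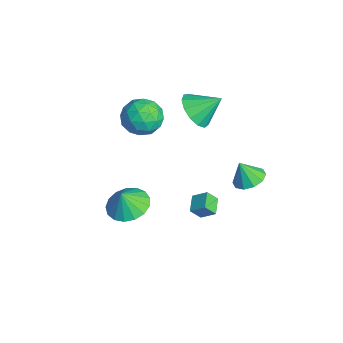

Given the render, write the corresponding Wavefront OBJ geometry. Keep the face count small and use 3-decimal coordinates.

v -2.791 -0.977 3.52
v -1.895 -0.459 3.873
v -1.825 -2.421 3.187
v -0.929 -1.903 3.54
v -1.715 -2.178 4.248
v -2.312 -1.285 4.454
v -1.408 -1.595 2.606
v -2.005 -0.702 2.812
v -1.04 -0.841 3.308
v -1.23 -1.201 4.322
v -2.49 -1.679 2.738
v -2.68 -2.039 3.752
v -2.428 -0.591 3.726
v -1.292 -2.289 3.334
v -1.755 -2.451 3.751
v -1.228 -2.146 3.958
v -2.673 -1.077 4.067
v -2.146 -0.772 4.274
v -2.041 -1.783 4.495
v -1.574 -2.108 2.786
v -1.047 -1.803 2.993
v -2.492 -0.734 3.102
v -1.965 -0.429 3.309
v -1.679 -1.097 2.565
v -1.398 -0.511 3.601
v -0.831 -1.36 3.405
v -1.112 -1.178 2.856
v -1.463 -0.654 2.977
v -1.51 -0.723 4.197
v -0.942 -1.572 4.001
v -1.405 -1.734 4.418
v -1.756 -1.209 4.539
v -1.008 -0.947 3.865
v -2.778 -1.308 3.059
v -2.21 -2.157 2.863
v -1.964 -1.671 2.521
v -2.315 -1.146 2.642
v -2.889 -1.52 3.655
v -2.322 -2.369 3.459
v -2.257 -2.226 4.083
v -2.608 -1.702 4.204
v -2.712 -1.933 3.195
v 1.231 -2.909 0.155
v 2.155 -2.375 0.225
v 1.349 -3.251 1.205
v 1.805 -2.033 0.376
v 1.323 -1.892 0.476
v 0.819 -1.984 0.503
v 0.411 -2.288 0.45
v 0.19 -2.734 0.33
v 0.207 -3.22 0.17
v 0.459 -3.635 0.006
v 0.888 -3.884 -0.123
v 1.395 -3.909 -0.189
v 1.865 -3.705 -0.176
v 2.189 -3.319 -0.087
v 2.294 -2.839 0.058
v -2.347 1.275 2.904
v -1.909 0.6 3.593
v -2.013 2.465 3.856
v -1.471 0.772 3.225
v -1.312 1.104 2.754
v -1.481 1.49 2.331
v -1.925 1.808 2.09
v -2.504 1.957 2.107
v -3.032 1.89 2.377
v -3.343 1.627 2.814
v -3.338 1.253 3.28
v -3.018 0.886 3.626
v -2.485 0.642 3.743
v 1.352 2.851 0.763
v 2.176 2.837 0.926
v 1.128 2.409 1.857
v 1.991 3.298 1.075
v 1.562 3.589 1.104
v 1.052 3.598 1.004
v 0.657 3.321 0.811
v 0.528 2.865 0.601
v 0.713 2.403 0.452
v 1.142 2.112 0.422
v 1.651 2.104 0.523
v 2.046 2.38 0.715
v -0.985 1.311 -3.059
v -1.013 0.779 -2.422
v -0.574 1.933 -2.522
v -0.601 1.402 -1.885
v -0.119 0.958 -3.315
v -0.146 0.427 -2.678
v 0.293 1.581 -2.778
v 0.265 1.049 -2.141
f 1 38 17
f 38 12 41
f 17 41 6
f 38 41 17
f 1 17 13
f 17 6 18
f 13 18 2
f 17 18 13
f 1 13 22
f 13 2 23
f 22 23 8
f 13 23 22
f 1 22 34
f 22 8 37
f 34 37 11
f 22 37 34
f 1 34 38
f 34 11 42
f 38 42 12
f 34 42 38
f 2 18 29
f 18 6 32
f 29 32 10
f 18 32 29
f 6 41 19
f 41 12 40
f 19 40 5
f 41 40 19
f 12 42 39
f 42 11 35
f 39 35 3
f 42 35 39
f 11 37 36
f 37 8 24
f 36 24 7
f 37 24 36
f 8 23 28
f 23 2 25
f 28 25 9
f 23 25 28
f 4 30 16
f 30 10 31
f 16 31 5
f 30 31 16
f 4 16 14
f 16 5 15
f 14 15 3
f 16 15 14
f 4 14 21
f 14 3 20
f 21 20 7
f 14 20 21
f 4 21 26
f 21 7 27
f 26 27 9
f 21 27 26
f 4 26 30
f 26 9 33
f 30 33 10
f 26 33 30
f 5 31 19
f 31 10 32
f 19 32 6
f 31 32 19
f 3 15 39
f 15 5 40
f 39 40 12
f 15 40 39
f 7 20 36
f 20 3 35
f 36 35 11
f 20 35 36
f 9 27 28
f 27 7 24
f 28 24 8
f 27 24 28
f 10 33 29
f 33 9 25
f 29 25 2
f 33 25 29
f 44 43 46
f 44 46 45
f 46 43 47
f 46 47 45
f 47 43 48
f 47 48 45
f 48 43 49
f 48 49 45
f 49 43 50
f 49 50 45
f 50 43 51
f 50 51 45
f 51 43 52
f 51 52 45
f 52 43 53
f 52 53 45
f 53 43 54
f 53 54 45
f 54 43 55
f 54 55 45
f 55 43 56
f 55 56 45
f 56 43 57
f 56 57 45
f 57 43 44
f 57 44 45
f 59 58 61
f 59 61 60
f 61 58 62
f 61 62 60
f 62 58 63
f 62 63 60
f 63 58 64
f 63 64 60
f 64 58 65
f 64 65 60
f 65 58 66
f 65 66 60
f 66 58 67
f 66 67 60
f 67 58 68
f 67 68 60
f 68 58 69
f 68 69 60
f 69 58 70
f 69 70 60
f 70 58 59
f 70 59 60
f 72 71 74
f 72 74 73
f 74 71 75
f 74 75 73
f 75 71 76
f 75 76 73
f 76 71 77
f 76 77 73
f 77 71 78
f 77 78 73
f 78 71 79
f 78 79 73
f 79 71 80
f 79 80 73
f 80 71 81
f 80 81 73
f 81 71 82
f 81 82 73
f 82 71 72
f 82 72 73
f 84 86 83
f 87 84 83
f 83 86 85
f 85 87 83
f 84 90 86
f 88 84 87
f 88 90 84
f 86 90 85
f 89 87 85
f 85 90 89
f 89 88 87
f 90 88 89



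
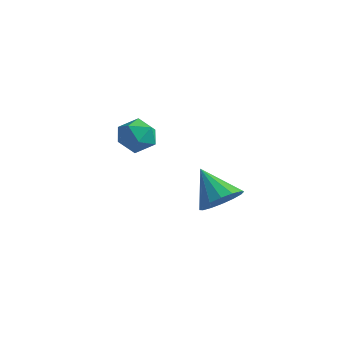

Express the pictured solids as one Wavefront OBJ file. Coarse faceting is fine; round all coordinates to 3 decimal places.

v -4.464 1.067 1.392
v -3.855 1.776 1.874
v -3.265 0.844 0.206
v -2.656 1.553 0.688
v -2.841 0.623 1.142
v -3.582 0.76 1.875
v -3.538 1.86 0.205
v -4.279 1.997 0.938
v -3.283 2.266 1.141
v -2.852 1.501 1.72
v -4.268 1.119 0.36
v -3.837 0.354 0.939
v 2.161 0.294 -0.663
v 2.666 -0.392 0
v 0.739 0.566 0.703
v 2.88 0.11 0.122
v 2.9 0.662 0.034
v 2.723 1.115 -0.241
v 2.394 1.348 -0.629
v 2.004 1.299 -1.026
v 1.655 0.981 -1.326
v 1.442 0.478 -1.448
v 1.422 -0.073 -1.359
v 1.599 -0.527 -1.084
v 1.927 -0.76 -0.696
v 2.318 -0.711 -0.299
f 1 12 6
f 1 6 2
f 1 2 8
f 1 8 11
f 1 11 12
f 2 6 10
f 6 12 5
f 12 11 3
f 11 8 7
f 8 2 9
f 4 10 5
f 4 5 3
f 4 3 7
f 4 7 9
f 4 9 10
f 5 10 6
f 3 5 12
f 7 3 11
f 9 7 8
f 10 9 2
f 14 13 16
f 14 16 15
f 16 13 17
f 16 17 15
f 17 13 18
f 17 18 15
f 18 13 19
f 18 19 15
f 19 13 20
f 19 20 15
f 20 13 21
f 20 21 15
f 21 13 22
f 21 22 15
f 22 13 23
f 22 23 15
f 23 13 24
f 23 24 15
f 24 13 25
f 24 25 15
f 25 13 26
f 25 26 15
f 26 13 14
f 26 14 15



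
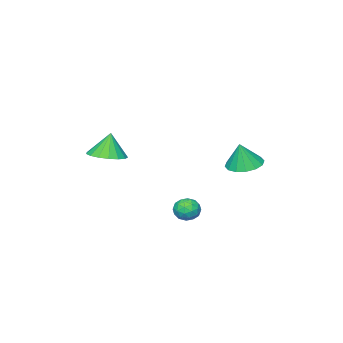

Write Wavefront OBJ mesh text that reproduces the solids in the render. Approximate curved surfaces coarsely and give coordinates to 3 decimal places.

v -4.092 0.152 -0.475
v -3.465 -0.456 -0.646
v -3.768 0.128 0.795
v -3.253 -0.05 -0.693
v -3.266 0.411 -0.681
v -3.5 0.802 -0.614
v -3.893 1.019 -0.509
v -4.339 1.003 -0.395
v -4.719 0.76 -0.303
v -4.931 0.353 -0.256
v -4.918 -0.107 -0.268
v -4.684 -0.498 -0.335
v -4.291 -0.715 -0.44
v -3.845 -0.7 -0.554
v -0.724 0.715 -2.172
v -0.15 0.878 -2.435
v -0.25 -0.038 -1.605
v 0.324 0.125 -1.868
v 0.028 0.533 -1.454
v -0.265 0.998 -1.805
v -0.135 -0.158 -2.235
v -0.428 0.307 -2.586
v 0.214 0.339 -2.474
v 0.314 0.765 -1.992
v -0.714 0.075 -2.048
v -0.614 0.501 -1.566
v -0.479 0.862 -2.353
v 0.079 -0.022 -1.687
v -0.095 0.217 -1.444
v 0.242 0.313 -1.598
v -0.546 0.933 -1.983
v -0.209 1.029 -2.138
v -0.105 0.826 -1.561
v -0.191 -0.189 -1.902
v 0.146 -0.093 -2.057
v -0.642 0.527 -2.442
v -0.305 0.623 -2.596
v -0.295 0.014 -2.479
v 0.072 0.641 -2.531
v 0.351 0.199 -2.198
v 0.082 0.033 -2.414
v -0.091 0.306 -2.62
v 0.131 0.892 -2.247
v 0.41 0.45 -1.914
v 0.236 0.689 -1.671
v 0.064 0.963 -1.877
v 0.346 0.575 -2.271
v -0.81 0.39 -2.126
v -0.531 -0.052 -1.793
v -0.464 -0.123 -2.163
v -0.636 0.151 -2.369
v -0.751 0.641 -1.842
v -0.472 0.199 -1.509
v -0.309 0.534 -1.42
v -0.482 0.807 -1.626
v -0.746 0.265 -1.769
v 1.508 -2.734 0.8
v 2.324 -2.378 0.992
v 1.232 -2.766 2.04
v 2.066 -2.029 0.944
v 1.681 -1.843 0.862
v 1.257 -1.86 0.767
v 0.89 -2.077 0.679
v 0.665 -2.445 0.619
v 0.633 -2.879 0.601
v 0.801 -3.28 0.628
v 1.132 -3.556 0.695
v 1.549 -3.643 0.786
v 1.957 -3.522 0.88
v 2.262 -3.22 0.956
v 2.394 -2.807 0.996
f 2 1 4
f 2 4 3
f 4 1 5
f 4 5 3
f 5 1 6
f 5 6 3
f 6 1 7
f 6 7 3
f 7 1 8
f 7 8 3
f 8 1 9
f 8 9 3
f 9 1 10
f 9 10 3
f 10 1 11
f 10 11 3
f 11 1 12
f 11 12 3
f 12 1 13
f 12 13 3
f 13 1 14
f 13 14 3
f 14 1 2
f 14 2 3
f 15 52 31
f 52 26 55
f 31 55 20
f 52 55 31
f 15 31 27
f 31 20 32
f 27 32 16
f 31 32 27
f 15 27 36
f 27 16 37
f 36 37 22
f 27 37 36
f 15 36 48
f 36 22 51
f 48 51 25
f 36 51 48
f 15 48 52
f 48 25 56
f 52 56 26
f 48 56 52
f 16 32 43
f 32 20 46
f 43 46 24
f 32 46 43
f 20 55 33
f 55 26 54
f 33 54 19
f 55 54 33
f 26 56 53
f 56 25 49
f 53 49 17
f 56 49 53
f 25 51 50
f 51 22 38
f 50 38 21
f 51 38 50
f 22 37 42
f 37 16 39
f 42 39 23
f 37 39 42
f 18 44 30
f 44 24 45
f 30 45 19
f 44 45 30
f 18 30 28
f 30 19 29
f 28 29 17
f 30 29 28
f 18 28 35
f 28 17 34
f 35 34 21
f 28 34 35
f 18 35 40
f 35 21 41
f 40 41 23
f 35 41 40
f 18 40 44
f 40 23 47
f 44 47 24
f 40 47 44
f 19 45 33
f 45 24 46
f 33 46 20
f 45 46 33
f 17 29 53
f 29 19 54
f 53 54 26
f 29 54 53
f 21 34 50
f 34 17 49
f 50 49 25
f 34 49 50
f 23 41 42
f 41 21 38
f 42 38 22
f 41 38 42
f 24 47 43
f 47 23 39
f 43 39 16
f 47 39 43
f 58 57 60
f 58 60 59
f 60 57 61
f 60 61 59
f 61 57 62
f 61 62 59
f 62 57 63
f 62 63 59
f 63 57 64
f 63 64 59
f 64 57 65
f 64 65 59
f 65 57 66
f 65 66 59
f 66 57 67
f 66 67 59
f 67 57 68
f 67 68 59
f 68 57 69
f 68 69 59
f 69 57 70
f 69 70 59
f 70 57 71
f 70 71 59
f 71 57 58
f 71 58 59



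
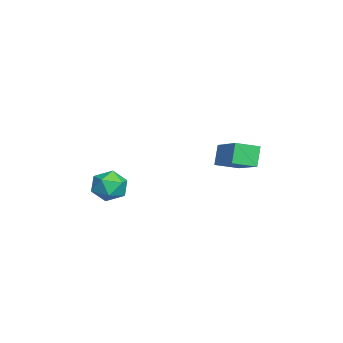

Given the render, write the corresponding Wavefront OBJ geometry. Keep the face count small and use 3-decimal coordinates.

v 1.82 -2.263 -1.999
v 2.187 -2.842 -2.62
v 0.473 -2.878 -2.22
v 0.84 -3.457 -2.841
v 1.051 -3.546 -1.945
v 1.883 -3.166 -1.808
v 0.777 -2.554 -3.032
v 1.609 -2.174 -2.895
v 1.542 -3.022 -3.259
v 1.712 -3.635 -2.587
v 0.948 -2.085 -2.253
v 1.118 -2.698 -1.581
v -0.38 1.767 -1.868
v -0.926 1.925 -0.868
v -0.659 2.877 -2.195
v -1.204 3.035 -1.195
v 1.444 2.485 -0.985
v 0.899 2.643 0.015
v 1.166 3.595 -1.312
v 0.62 3.753 -0.312
f 1 12 6
f 1 6 2
f 1 2 8
f 1 8 11
f 1 11 12
f 2 6 10
f 6 12 5
f 12 11 3
f 11 8 7
f 8 2 9
f 4 10 5
f 4 5 3
f 4 3 7
f 4 7 9
f 4 9 10
f 5 10 6
f 3 5 12
f 7 3 11
f 9 7 8
f 10 9 2
f 14 16 13
f 17 14 13
f 13 16 15
f 15 17 13
f 14 20 16
f 18 14 17
f 18 20 14
f 16 20 15
f 19 17 15
f 15 20 19
f 19 18 17
f 20 18 19



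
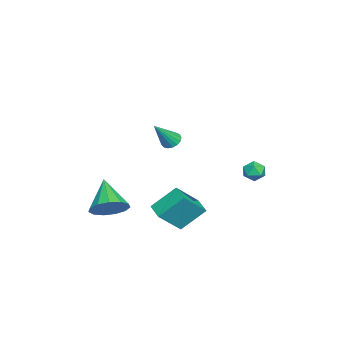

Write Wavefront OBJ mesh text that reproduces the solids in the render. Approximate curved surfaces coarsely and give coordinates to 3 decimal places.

v -0.791 -0.465 2.231
v -0.348 -0.529 1.895
v 0.131 -1.115 3.569
v -0.318 -0.282 1.994
v -0.397 -0.076 2.148
v -0.565 0.04 2.321
v -0.786 0.04 2.473
v -1.008 -0.075 2.57
v -1.18 -0.279 2.59
v -1.263 -0.526 2.527
v -1.238 -0.759 2.397
v -1.111 -0.925 2.228
v -0.911 -0.985 2.061
v -0.683 -0.926 1.932
v -0.48 -0.761 1.872
v -0.552 -3.555 -2.726
v 0.205 -3.953 -2.1
v -1.968 -4.185 -1.414
v 0.119 -3.39 -1.922
v -0.18 -2.879 -2
v -0.597 -2.582 -2.308
v -1 -2.595 -2.749
v -1.261 -2.913 -3.182
v -1.296 -3.435 -3.471
v -1.096 -3.995 -3.523
v -0.722 -4.415 -3.322
v -0.295 -4.563 -2.932
v 0.051 -4.391 -2.476
v -3.633 3.718 -0.486
v -3.193 3.238 -0.318
v -3.927 3.142 -1.362
v -3.487 2.662 -1.194
v -4.036 2.763 -0.818
v -3.854 3.119 -0.276
v -3.266 3.261 -1.404
v -3.084 3.617 -0.862
v -2.966 2.955 -0.885
v -3.442 2.647 -0.523
v -3.678 3.733 -1.157
v -4.154 3.425 -0.795
v -0.053 -1.341 -2.074
v -0.524 -0.163 -0.883
v -1.034 -0.428 -3.364
v -1.505 0.75 -2.173
v 0.785 -0.77 -2.307
v 0.314 0.408 -1.116
v -0.196 0.143 -3.597
v -0.667 1.321 -2.406
f 2 1 4
f 2 4 3
f 4 1 5
f 4 5 3
f 5 1 6
f 5 6 3
f 6 1 7
f 6 7 3
f 7 1 8
f 7 8 3
f 8 1 9
f 8 9 3
f 9 1 10
f 9 10 3
f 10 1 11
f 10 11 3
f 11 1 12
f 11 12 3
f 12 1 13
f 12 13 3
f 13 1 14
f 13 14 3
f 14 1 15
f 14 15 3
f 15 1 2
f 15 2 3
f 17 16 19
f 17 19 18
f 19 16 20
f 19 20 18
f 20 16 21
f 20 21 18
f 21 16 22
f 21 22 18
f 22 16 23
f 22 23 18
f 23 16 24
f 23 24 18
f 24 16 25
f 24 25 18
f 25 16 26
f 25 26 18
f 26 16 27
f 26 27 18
f 27 16 28
f 27 28 18
f 28 16 17
f 28 17 18
f 29 40 34
f 29 34 30
f 29 30 36
f 29 36 39
f 29 39 40
f 30 34 38
f 34 40 33
f 40 39 31
f 39 36 35
f 36 30 37
f 32 38 33
f 32 33 31
f 32 31 35
f 32 35 37
f 32 37 38
f 33 38 34
f 31 33 40
f 35 31 39
f 37 35 36
f 38 37 30
f 42 44 41
f 45 42 41
f 41 44 43
f 43 45 41
f 42 48 44
f 46 42 45
f 46 48 42
f 44 48 43
f 47 45 43
f 43 48 47
f 47 46 45
f 48 46 47



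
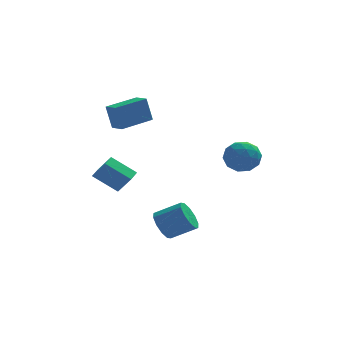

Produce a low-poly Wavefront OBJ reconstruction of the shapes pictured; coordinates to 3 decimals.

v -3.294 2.099 1.826
v -3.614 2.201 3.278
v -3.788 2.894 1.661
v -4.107 2.996 3.113
v -1.673 3.164 2.107
v -1.992 3.266 3.559
v -2.166 3.959 1.942
v -2.486 4.061 3.394
v -4.857 3.433 -2.004
v -4.172 2.971 -0.949
v -4.53 4.268 -1.851
v -3.845 3.806 -0.796
v -3.515 3.094 -3.024
v -2.83 2.632 -1.969
v -3.188 3.929 -2.871
v -2.503 3.467 -1.816
v 2.111 0.199 1.238
v 2.786 0.989 1.073
v 2.694 -0.589 -0.153
v 3.369 0.201 -0.318
v 3.503 -0.445 0.502
v 3.144 0.042 1.361
v 2.336 0.358 -0.441
v 1.977 0.845 0.418
v 2.926 1.086 0.036
v 3.647 0.591 0.618
v 1.833 -0.191 0.302
v 2.554 -0.686 0.884
v 2.398 0.663 1.278
v 3.082 -0.263 -0.358
v 3.161 -0.642 0.124
v 3.558 -0.179 0.027
v 2.608 0.107 1.447
v 3.005 0.571 1.35
v 3.426 -0.271 1.014
v 2.475 -0.171 -0.43
v 2.872 0.293 -0.527
v 1.922 0.579 0.893
v 2.319 1.042 0.796
v 2.054 0.671 -0.094
v 2.876 1.184 0.571
v 3.219 0.721 -0.247
v 2.612 0.814 -0.319
v 2.4 1.1 0.186
v 3.3 0.893 0.914
v 3.643 0.43 0.096
v 3.722 0.051 0.578
v 3.51 0.337 1.083
v 3.382 0.95 0.304
v 1.837 -0.03 0.824
v 2.18 -0.493 0.006
v 1.97 0.063 -0.163
v 1.758 0.349 0.342
v 2.261 -0.321 1.167
v 2.604 -0.784 0.349
v 3.08 -0.7 0.734
v 2.868 -0.414 1.239
v 2.098 -0.55 0.616
v -1.371 -0.938 -3.849
v -0.948 -1.166 -4.645
v 0.415 -1.35 -3.867
v -0.009 -1.122 -3.071
v -0.908 -0.596 -4.58
v 0.455 -0.781 -3.801
v -1.045 -0.157 -4.235
v 0.318 -0.342 -3.457
v -1.307 -0.016 -3.743
v 0.056 -0.201 -2.965
v -1.593 -0.227 -3.292
v -0.231 -0.412 -2.514
v -1.795 -0.71 -3.053
v -0.432 -0.894 -2.275
v -1.835 -1.279 -3.119
v -0.472 -1.464 -2.34
v -1.698 -1.718 -3.463
v -0.335 -1.903 -2.685
v -1.436 -1.859 -3.955
v -0.073 -2.044 -3.177
v -1.149 -1.648 -4.406
v 0.213 -1.833 -3.628
f 2 4 1
f 5 2 1
f 1 4 3
f 3 5 1
f 2 8 4
f 6 2 5
f 6 8 2
f 4 8 3
f 7 5 3
f 3 8 7
f 7 6 5
f 8 6 7
f 10 12 9
f 13 10 9
f 9 12 11
f 11 13 9
f 10 16 12
f 14 10 13
f 14 16 10
f 12 16 11
f 15 13 11
f 11 16 15
f 15 14 13
f 16 14 15
f 17 54 33
f 54 28 57
f 33 57 22
f 54 57 33
f 17 33 29
f 33 22 34
f 29 34 18
f 33 34 29
f 17 29 38
f 29 18 39
f 38 39 24
f 29 39 38
f 17 38 50
f 38 24 53
f 50 53 27
f 38 53 50
f 17 50 54
f 50 27 58
f 54 58 28
f 50 58 54
f 18 34 45
f 34 22 48
f 45 48 26
f 34 48 45
f 22 57 35
f 57 28 56
f 35 56 21
f 57 56 35
f 28 58 55
f 58 27 51
f 55 51 19
f 58 51 55
f 27 53 52
f 53 24 40
f 52 40 23
f 53 40 52
f 24 39 44
f 39 18 41
f 44 41 25
f 39 41 44
f 20 46 32
f 46 26 47
f 32 47 21
f 46 47 32
f 20 32 30
f 32 21 31
f 30 31 19
f 32 31 30
f 20 30 37
f 30 19 36
f 37 36 23
f 30 36 37
f 20 37 42
f 37 23 43
f 42 43 25
f 37 43 42
f 20 42 46
f 42 25 49
f 46 49 26
f 42 49 46
f 21 47 35
f 47 26 48
f 35 48 22
f 47 48 35
f 19 31 55
f 31 21 56
f 55 56 28
f 31 56 55
f 23 36 52
f 36 19 51
f 52 51 27
f 36 51 52
f 25 43 44
f 43 23 40
f 44 40 24
f 43 40 44
f 26 49 45
f 49 25 41
f 45 41 18
f 49 41 45
f 60 59 63
f 60 63 61
f 61 63 64
f 61 64 62
f 63 59 65
f 63 65 64
f 64 65 66
f 64 66 62
f 65 59 67
f 65 67 66
f 66 67 68
f 66 68 62
f 67 59 69
f 67 69 68
f 68 69 70
f 68 70 62
f 69 59 71
f 69 71 70
f 70 71 72
f 70 72 62
f 71 59 73
f 71 73 72
f 72 73 74
f 72 74 62
f 73 59 75
f 73 75 74
f 74 75 76
f 74 76 62
f 75 59 77
f 75 77 76
f 76 77 78
f 76 78 62
f 77 59 79
f 77 79 78
f 78 79 80
f 78 80 62
f 79 59 60
f 79 60 80
f 80 60 61
f 80 61 62



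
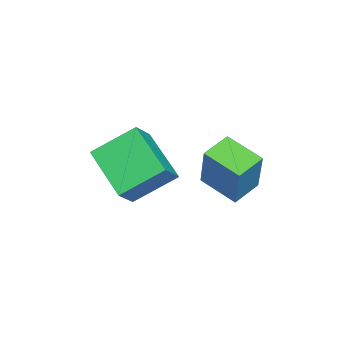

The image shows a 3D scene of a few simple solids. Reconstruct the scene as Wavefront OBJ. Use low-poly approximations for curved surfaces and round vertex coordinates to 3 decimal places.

v -0.275 -4.118 -0.221
v -0.982 -2.814 0.781
v -1.08 -3.94 -1.022
v -1.787 -2.636 -0.02
v 0.967 -2.724 -1.16
v 0.26 -1.42 -0.158
v 0.162 -2.546 -1.961
v -0.545 -1.242 -0.959
v -2.788 -0.441 -1.594
v -2.085 -0.121 0.207
v -2.263 0.882 -2.035
v -1.56 1.202 -0.233
v -1.82 -0.922 -1.887
v -1.117 -0.602 -0.085
v -1.295 0.401 -2.327
v -0.592 0.721 -0.526
f 2 4 1
f 5 2 1
f 1 4 3
f 3 5 1
f 2 8 4
f 6 2 5
f 6 8 2
f 4 8 3
f 7 5 3
f 3 8 7
f 7 6 5
f 8 6 7
f 10 12 9
f 13 10 9
f 9 12 11
f 11 13 9
f 10 16 12
f 14 10 13
f 14 16 10
f 12 16 11
f 15 13 11
f 11 16 15
f 15 14 13
f 16 14 15



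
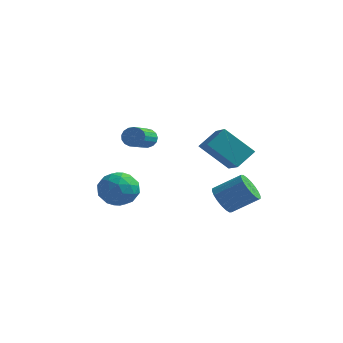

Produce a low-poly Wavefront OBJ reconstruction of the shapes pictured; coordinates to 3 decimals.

v -0.551 -3.066 1.769
v -0.11 -3.162 1.388
v 0.191 -4.969 2.19
v -0.249 -4.874 2.571
v 0.017 -3.042 1.61
v 0.318 -4.85 2.412
v 0.014 -2.928 1.868
v 0.316 -4.736 2.67
v -0.118 -2.846 2.104
v 0.183 -4.653 2.906
v -0.349 -2.814 2.263
v -0.048 -4.621 3.065
v -0.626 -2.84 2.308
v -0.325 -4.647 3.11
v -0.886 -2.917 2.231
v -0.585 -4.725 3.033
v -1.07 -3.029 2.047
v -0.768 -4.837 2.849
v -1.134 -3.15 1.8
v -0.833 -4.957 2.602
v -1.064 -3.251 1.546
v -0.763 -5.058 2.348
v -0.877 -3.31 1.343
v -0.576 -5.117 2.144
v -0.615 -3.313 1.237
v -0.314 -5.12 2.039
v -0.339 -3.26 1.254
v -0.037 -5.067 2.055
v 3.341 -2.782 -1.696
v 3.695 -2.44 -2.389
v 4.914 -1.856 -1.477
v 4.559 -2.198 -0.784
v 3.469 -2.163 -2.264
v 4.688 -1.579 -1.353
v 3.218 -2.009 -2.027
v 4.437 -1.425 -1.116
v 2.991 -2.008 -1.725
v 4.21 -1.424 -0.813
v 2.834 -2.16 -1.416
v 4.052 -1.576 -0.505
v 2.776 -2.435 -1.163
v 3.995 -1.851 -0.252
v 2.831 -2.779 -1.016
v 4.049 -2.195 -0.104
v 2.986 -3.124 -1.003
v 4.205 -2.54 -0.091
v 3.212 -3.401 -1.127
v 4.431 -2.817 -0.216
v 3.463 -3.555 -1.364
v 4.682 -2.971 -0.453
v 3.69 -3.556 -1.667
v 4.909 -2.972 -0.755
v 3.848 -3.404 -1.975
v 5.066 -2.82 -1.064
v 3.905 -3.129 -2.228
v 5.124 -2.545 -1.317
v 3.851 -2.785 -2.376
v 5.069 -2.201 -1.464
v 3.229 -4.189 2.48
v 3.687 -3.279 3.221
v 2.294 -3.176 1.815
v 2.752 -2.266 2.556
v 4.608 -3.794 1.144
v 5.066 -2.884 1.885
v 3.673 -2.781 0.479
v 4.131 -1.871 1.22
v -2.521 -2.947 -1.28
v -1.5 -2.584 -1.49
v -2.06 -4.576 -1.85
v -1.039 -4.213 -2.06
v -1.389 -4.303 -1.017
v -1.674 -3.297 -0.665
v -1.886 -3.863 -2.675
v -2.171 -2.857 -2.323
v -1.107 -3.151 -2.352
v -0.8 -3.423 -1.327
v -2.76 -3.737 -2.013
v -2.453 -4.009 -0.988
v -2.051 -2.623 -1.335
v -1.509 -4.537 -2.005
v -1.715 -4.59 -1.392
v -1.115 -4.377 -1.515
v -2.154 -3.041 -0.85
v -1.553 -2.828 -0.973
v -1.488 -3.839 -0.695
v -2.007 -4.332 -2.367
v -1.406 -4.119 -2.49
v -2.445 -2.783 -1.825
v -1.845 -2.57 -1.948
v -2.072 -3.321 -2.645
v -1.22 -2.742 -1.965
v -0.949 -3.7 -2.3
v -1.447 -3.494 -2.662
v -1.614 -2.903 -2.455
v -1.039 -2.902 -1.362
v -0.768 -3.86 -1.698
v -0.974 -3.913 -1.084
v -1.142 -3.321 -0.877
v -0.808 -3.235 -1.869
v -2.792 -3.3 -1.642
v -2.521 -4.258 -1.978
v -2.418 -3.839 -2.463
v -2.586 -3.247 -2.256
v -2.611 -3.46 -1.04
v -2.34 -4.418 -1.375
v -1.946 -4.257 -0.885
v -2.113 -3.666 -0.678
v -2.752 -3.925 -1.471
f 2 1 5
f 2 5 3
f 3 5 6
f 3 6 4
f 5 1 7
f 5 7 6
f 6 7 8
f 6 8 4
f 7 1 9
f 7 9 8
f 8 9 10
f 8 10 4
f 9 1 11
f 9 11 10
f 10 11 12
f 10 12 4
f 11 1 13
f 11 13 12
f 12 13 14
f 12 14 4
f 13 1 15
f 13 15 14
f 14 15 16
f 14 16 4
f 15 1 17
f 15 17 16
f 16 17 18
f 16 18 4
f 17 1 19
f 17 19 18
f 18 19 20
f 18 20 4
f 19 1 21
f 19 21 20
f 20 21 22
f 20 22 4
f 21 1 23
f 21 23 22
f 22 23 24
f 22 24 4
f 23 1 25
f 23 25 24
f 24 25 26
f 24 26 4
f 25 1 27
f 25 27 26
f 26 27 28
f 26 28 4
f 27 1 2
f 27 2 28
f 28 2 3
f 28 3 4
f 30 29 33
f 30 33 31
f 31 33 34
f 31 34 32
f 33 29 35
f 33 35 34
f 34 35 36
f 34 36 32
f 35 29 37
f 35 37 36
f 36 37 38
f 36 38 32
f 37 29 39
f 37 39 38
f 38 39 40
f 38 40 32
f 39 29 41
f 39 41 40
f 40 41 42
f 40 42 32
f 41 29 43
f 41 43 42
f 42 43 44
f 42 44 32
f 43 29 45
f 43 45 44
f 44 45 46
f 44 46 32
f 45 29 47
f 45 47 46
f 46 47 48
f 46 48 32
f 47 29 49
f 47 49 48
f 48 49 50
f 48 50 32
f 49 29 51
f 49 51 50
f 50 51 52
f 50 52 32
f 51 29 53
f 51 53 52
f 52 53 54
f 52 54 32
f 53 29 55
f 53 55 54
f 54 55 56
f 54 56 32
f 55 29 57
f 55 57 56
f 56 57 58
f 56 58 32
f 57 29 30
f 57 30 58
f 58 30 31
f 58 31 32
f 60 62 59
f 63 60 59
f 59 62 61
f 61 63 59
f 60 66 62
f 64 60 63
f 64 66 60
f 62 66 61
f 65 63 61
f 61 66 65
f 65 64 63
f 66 64 65
f 67 104 83
f 104 78 107
f 83 107 72
f 104 107 83
f 67 83 79
f 83 72 84
f 79 84 68
f 83 84 79
f 67 79 88
f 79 68 89
f 88 89 74
f 79 89 88
f 67 88 100
f 88 74 103
f 100 103 77
f 88 103 100
f 67 100 104
f 100 77 108
f 104 108 78
f 100 108 104
f 68 84 95
f 84 72 98
f 95 98 76
f 84 98 95
f 72 107 85
f 107 78 106
f 85 106 71
f 107 106 85
f 78 108 105
f 108 77 101
f 105 101 69
f 108 101 105
f 77 103 102
f 103 74 90
f 102 90 73
f 103 90 102
f 74 89 94
f 89 68 91
f 94 91 75
f 89 91 94
f 70 96 82
f 96 76 97
f 82 97 71
f 96 97 82
f 70 82 80
f 82 71 81
f 80 81 69
f 82 81 80
f 70 80 87
f 80 69 86
f 87 86 73
f 80 86 87
f 70 87 92
f 87 73 93
f 92 93 75
f 87 93 92
f 70 92 96
f 92 75 99
f 96 99 76
f 92 99 96
f 71 97 85
f 97 76 98
f 85 98 72
f 97 98 85
f 69 81 105
f 81 71 106
f 105 106 78
f 81 106 105
f 73 86 102
f 86 69 101
f 102 101 77
f 86 101 102
f 75 93 94
f 93 73 90
f 94 90 74
f 93 90 94
f 76 99 95
f 99 75 91
f 95 91 68
f 99 91 95



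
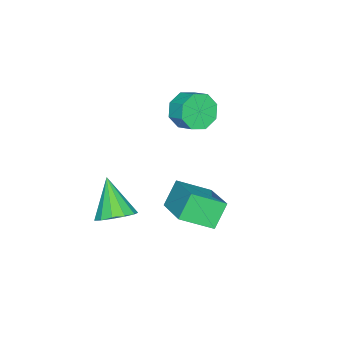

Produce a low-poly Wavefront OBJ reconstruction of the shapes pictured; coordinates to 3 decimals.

v -3.353 -1.832 0.871
v -2.547 -1.822 0.246
v -2.202 -0.979 0.704
v -3.007 -0.988 1.329
v -3.152 -1.419 -0.04
v -2.806 -0.576 0.418
v -3.874 -1.258 0.208
v -3.529 -0.415 0.666
v -4.291 -1.433 0.844
v -3.946 -0.589 1.303
v -4.158 -1.841 1.496
v -3.813 -0.998 1.954
v -3.554 -2.244 1.782
v -3.208 -1.401 2.24
v -2.831 -2.405 1.534
v -2.486 -1.562 1.992
v -2.414 -2.231 0.897
v -2.069 -1.387 1.356
v -0.765 -0.976 -1.815
v 0.622 0.497 -1.002
v -1.655 0.334 -2.671
v -0.268 1.807 -1.858
v 0.088 -1.147 -2.962
v 1.475 0.326 -2.149
v -0.802 0.163 -3.818
v 0.585 1.636 -3.005
v 0.358 -3.464 -4.602
v 1.273 -3.705 -4.219
v -0.598 -4.456 -2.938
v 1.133 -3.195 -3.995
v 0.748 -2.77 -3.963
v 0.238 -2.565 -4.134
v -0.233 -2.646 -4.454
v -0.516 -2.986 -4.82
v -0.522 -3.478 -5.117
v -0.248 -3.966 -5.25
v 0.218 -4.294 -5.177
v 0.729 -4.358 -4.922
v 1.122 -4.139 -4.565
f 2 1 5
f 2 5 3
f 3 5 6
f 3 6 4
f 5 1 7
f 5 7 6
f 6 7 8
f 6 8 4
f 7 1 9
f 7 9 8
f 8 9 10
f 8 10 4
f 9 1 11
f 9 11 10
f 10 11 12
f 10 12 4
f 11 1 13
f 11 13 12
f 12 13 14
f 12 14 4
f 13 1 15
f 13 15 14
f 14 15 16
f 14 16 4
f 15 1 17
f 15 17 16
f 16 17 18
f 16 18 4
f 17 1 2
f 17 2 18
f 18 2 3
f 18 3 4
f 20 22 19
f 23 20 19
f 19 22 21
f 21 23 19
f 20 26 22
f 24 20 23
f 24 26 20
f 22 26 21
f 25 23 21
f 21 26 25
f 25 24 23
f 26 24 25
f 28 27 30
f 28 30 29
f 30 27 31
f 30 31 29
f 31 27 32
f 31 32 29
f 32 27 33
f 32 33 29
f 33 27 34
f 33 34 29
f 34 27 35
f 34 35 29
f 35 27 36
f 35 36 29
f 36 27 37
f 36 37 29
f 37 27 38
f 37 38 29
f 38 27 39
f 38 39 29
f 39 27 28
f 39 28 29

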